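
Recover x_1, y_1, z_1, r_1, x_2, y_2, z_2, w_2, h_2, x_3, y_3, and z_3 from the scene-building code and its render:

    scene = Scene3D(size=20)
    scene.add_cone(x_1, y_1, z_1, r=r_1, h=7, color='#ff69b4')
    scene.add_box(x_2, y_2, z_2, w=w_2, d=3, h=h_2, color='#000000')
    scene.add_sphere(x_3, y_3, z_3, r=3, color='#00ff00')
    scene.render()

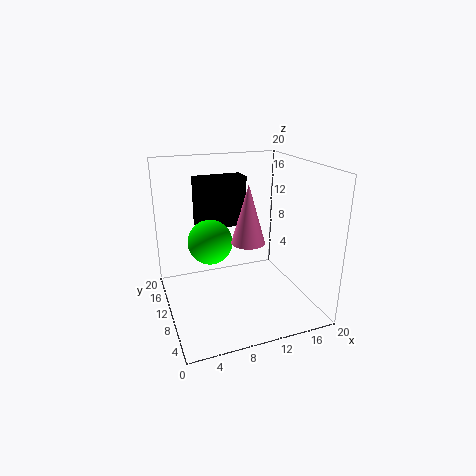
x_1 = 9, y_1 = 4, z_1 = 12, r_1 = 2, x_2 = 5, y_2 = 12, z_2 = 11, w_2 = 7, h_2 = 7, x_3 = 6, y_3 = 10, z_3 = 10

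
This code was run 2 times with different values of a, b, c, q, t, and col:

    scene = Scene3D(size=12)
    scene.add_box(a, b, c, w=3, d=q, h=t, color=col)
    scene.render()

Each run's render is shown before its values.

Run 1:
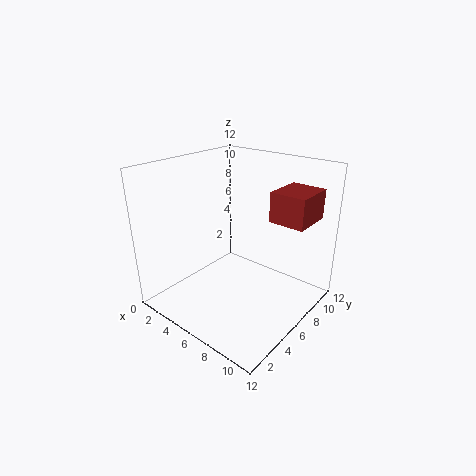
a = 8, b = 7.5, c = 7.5, q = 3.5, t = 2.5, col = 'brown'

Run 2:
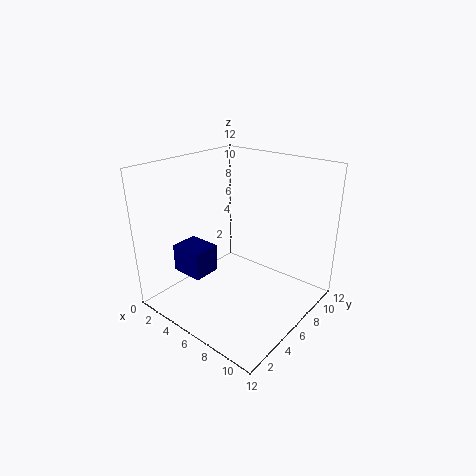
a = 0.5, b = 3.5, c = 2, q = 2.5, t = 2.5, col = 'navy'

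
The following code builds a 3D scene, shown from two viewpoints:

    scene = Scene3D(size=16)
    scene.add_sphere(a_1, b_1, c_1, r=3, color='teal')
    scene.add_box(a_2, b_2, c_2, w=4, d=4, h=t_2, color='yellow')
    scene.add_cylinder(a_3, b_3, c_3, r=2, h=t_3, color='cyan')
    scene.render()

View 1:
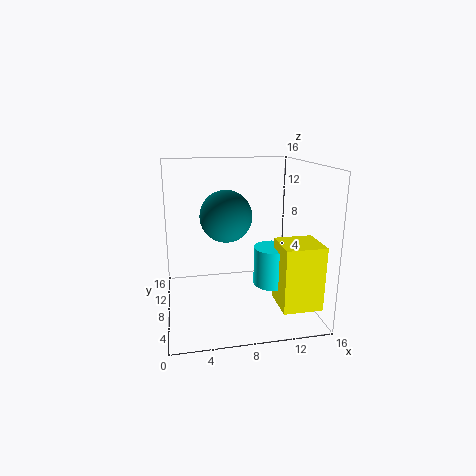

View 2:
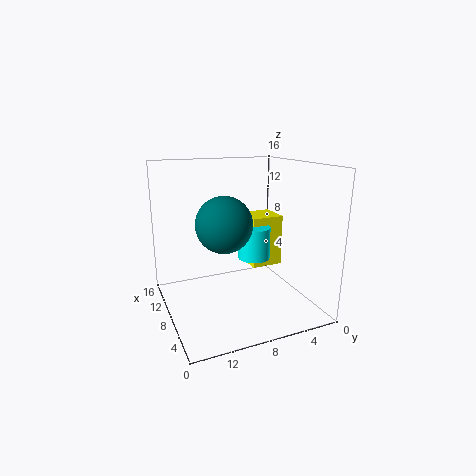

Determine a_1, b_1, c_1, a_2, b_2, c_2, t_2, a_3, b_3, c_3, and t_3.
a_1 = 7
b_1 = 10
c_1 = 10
a_2 = 11
b_2 = 0.5
c_2 = 2.5
t_2 = 6.5
a_3 = 11
b_3 = 4.5
c_3 = 4
t_3 = 4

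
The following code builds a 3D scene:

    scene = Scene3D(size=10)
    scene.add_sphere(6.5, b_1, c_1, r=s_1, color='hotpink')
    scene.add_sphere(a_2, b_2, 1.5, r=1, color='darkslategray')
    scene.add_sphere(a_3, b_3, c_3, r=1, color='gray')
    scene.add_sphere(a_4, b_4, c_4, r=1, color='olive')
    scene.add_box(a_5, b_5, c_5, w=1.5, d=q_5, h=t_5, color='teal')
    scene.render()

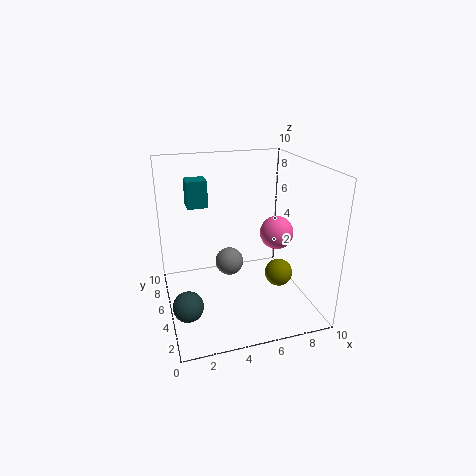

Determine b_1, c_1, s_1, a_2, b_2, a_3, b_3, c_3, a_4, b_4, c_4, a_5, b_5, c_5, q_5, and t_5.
b_1 = 2; c_1 = 6.5; s_1 = 1; a_2 = 1; b_2 = 3; a_3 = 4.5; b_3 = 5.5; c_3 = 3; a_4 = 8; b_4 = 4.5; c_4 = 2; a_5 = 2; b_5 = 7.5; c_5 = 6.5; q_5 = 1.5; t_5 = 2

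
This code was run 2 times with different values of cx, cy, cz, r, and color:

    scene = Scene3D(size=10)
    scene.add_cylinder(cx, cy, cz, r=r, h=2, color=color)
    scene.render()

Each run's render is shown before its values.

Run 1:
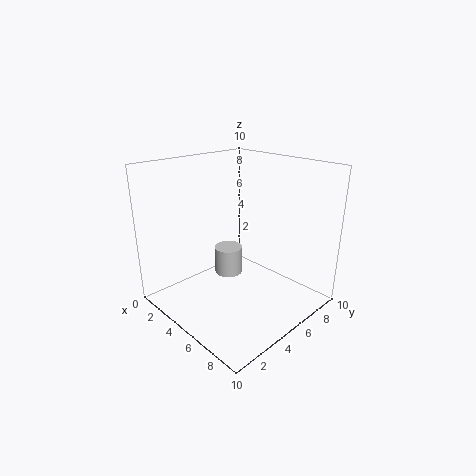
cx = 4, cy = 5, cz = 2, r = 1, color = 'lightgray'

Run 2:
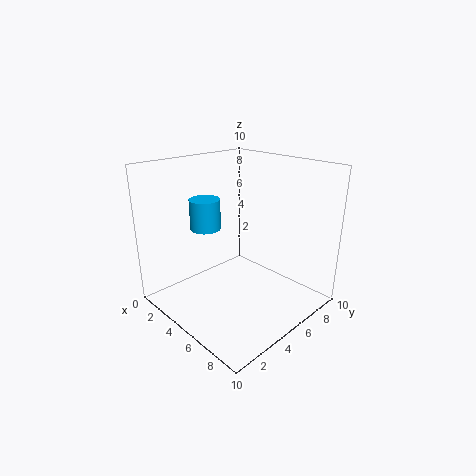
cx = 4, cy = 3, cz = 6, r = 1, color = 'deepskyblue'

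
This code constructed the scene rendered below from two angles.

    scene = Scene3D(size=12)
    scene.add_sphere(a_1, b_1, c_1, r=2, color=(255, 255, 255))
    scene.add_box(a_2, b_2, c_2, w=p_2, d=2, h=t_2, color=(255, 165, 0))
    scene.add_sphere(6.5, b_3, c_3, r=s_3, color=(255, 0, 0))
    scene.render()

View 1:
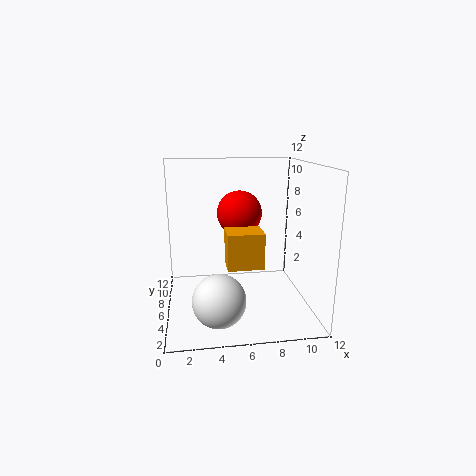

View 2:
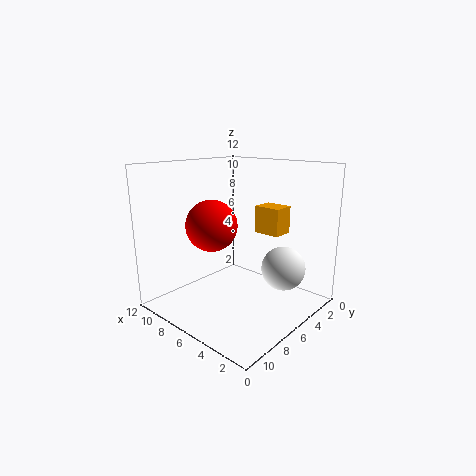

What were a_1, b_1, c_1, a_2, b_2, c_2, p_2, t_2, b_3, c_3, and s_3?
a_1 = 4
b_1 = 2
c_1 = 2.5
a_2 = 4.5
b_2 = 0.5
c_2 = 5.5
p_2 = 2.5
t_2 = 2.5
b_3 = 8.5
c_3 = 7.5
s_3 = 2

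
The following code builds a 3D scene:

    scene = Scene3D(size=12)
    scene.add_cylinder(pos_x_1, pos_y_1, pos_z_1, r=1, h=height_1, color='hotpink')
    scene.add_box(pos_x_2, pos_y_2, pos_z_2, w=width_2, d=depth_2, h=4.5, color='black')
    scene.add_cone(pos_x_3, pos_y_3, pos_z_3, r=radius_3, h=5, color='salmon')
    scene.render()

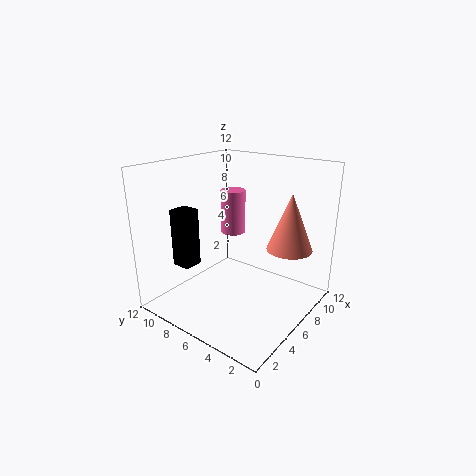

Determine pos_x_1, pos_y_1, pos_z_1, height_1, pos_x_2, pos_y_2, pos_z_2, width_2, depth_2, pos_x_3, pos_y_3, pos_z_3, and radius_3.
pos_x_1 = 6; pos_y_1 = 6.5; pos_z_1 = 6.5; height_1 = 3.5; pos_x_2 = 1.5; pos_y_2 = 7.5; pos_z_2 = 4.5; width_2 = 1.5; depth_2 = 1.5; pos_x_3 = 9.5; pos_y_3 = 3; pos_z_3 = 4.5; radius_3 = 2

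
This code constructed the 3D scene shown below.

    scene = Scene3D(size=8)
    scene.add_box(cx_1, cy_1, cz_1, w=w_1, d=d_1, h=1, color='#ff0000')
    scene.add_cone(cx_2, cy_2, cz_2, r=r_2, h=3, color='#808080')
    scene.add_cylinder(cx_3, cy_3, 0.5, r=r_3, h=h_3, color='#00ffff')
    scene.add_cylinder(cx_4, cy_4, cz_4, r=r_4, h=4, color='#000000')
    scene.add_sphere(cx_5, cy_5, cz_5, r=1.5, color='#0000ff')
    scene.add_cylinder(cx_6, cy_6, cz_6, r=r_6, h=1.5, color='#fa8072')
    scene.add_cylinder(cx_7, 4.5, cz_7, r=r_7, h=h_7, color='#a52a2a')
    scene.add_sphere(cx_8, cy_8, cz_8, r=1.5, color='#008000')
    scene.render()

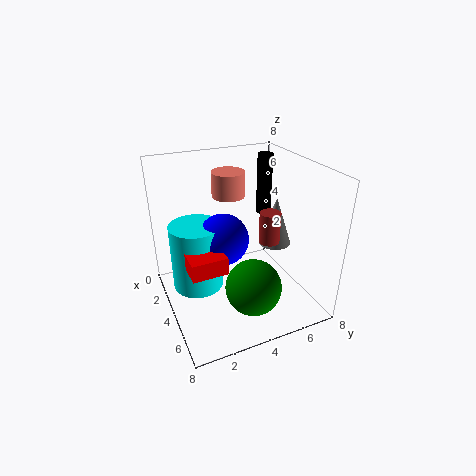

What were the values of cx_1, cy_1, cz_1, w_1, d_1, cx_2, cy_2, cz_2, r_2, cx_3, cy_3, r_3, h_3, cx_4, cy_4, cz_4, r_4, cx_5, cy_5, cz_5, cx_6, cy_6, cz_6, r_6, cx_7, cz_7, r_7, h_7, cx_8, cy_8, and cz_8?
cx_1 = 3; cy_1 = 1; cz_1 = 2.5; w_1 = 2; d_1 = 2; cx_2 = 3; cy_2 = 7; cz_2 = 2.5; r_2 = 1; cx_3 = 2.5; cy_3 = 2; r_3 = 1.5; h_3 = 4; cx_4 = 0.5; cy_4 = 7.5; cz_4 = 3.5; r_4 = 0.5; cx_5 = 3; cy_5 = 3.5; cz_5 = 3.5; cx_6 = 1.5; cy_6 = 4.5; cz_6 = 5.5; r_6 = 1; cx_7 = 6.5; cz_7 = 5; r_7 = 0.5; h_7 = 1.5; cx_8 = 6; cy_8 = 4; cz_8 = 2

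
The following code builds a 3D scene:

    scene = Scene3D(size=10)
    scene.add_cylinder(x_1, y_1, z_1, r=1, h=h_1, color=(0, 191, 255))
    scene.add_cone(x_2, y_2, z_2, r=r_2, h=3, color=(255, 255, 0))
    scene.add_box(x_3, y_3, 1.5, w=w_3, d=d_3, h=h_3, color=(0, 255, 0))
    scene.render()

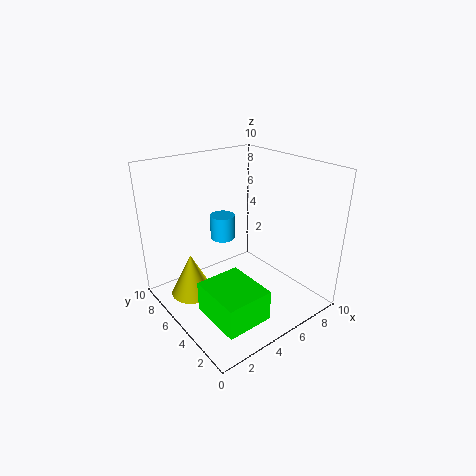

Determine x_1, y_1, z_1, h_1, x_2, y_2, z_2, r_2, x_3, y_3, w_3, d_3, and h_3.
x_1 = 6.5
y_1 = 9
z_1 = 3
h_1 = 2
x_2 = 2
y_2 = 6.5
z_2 = 1
r_2 = 1.5
x_3 = 1
y_3 = 0.5
w_3 = 3
d_3 = 3.5
h_3 = 2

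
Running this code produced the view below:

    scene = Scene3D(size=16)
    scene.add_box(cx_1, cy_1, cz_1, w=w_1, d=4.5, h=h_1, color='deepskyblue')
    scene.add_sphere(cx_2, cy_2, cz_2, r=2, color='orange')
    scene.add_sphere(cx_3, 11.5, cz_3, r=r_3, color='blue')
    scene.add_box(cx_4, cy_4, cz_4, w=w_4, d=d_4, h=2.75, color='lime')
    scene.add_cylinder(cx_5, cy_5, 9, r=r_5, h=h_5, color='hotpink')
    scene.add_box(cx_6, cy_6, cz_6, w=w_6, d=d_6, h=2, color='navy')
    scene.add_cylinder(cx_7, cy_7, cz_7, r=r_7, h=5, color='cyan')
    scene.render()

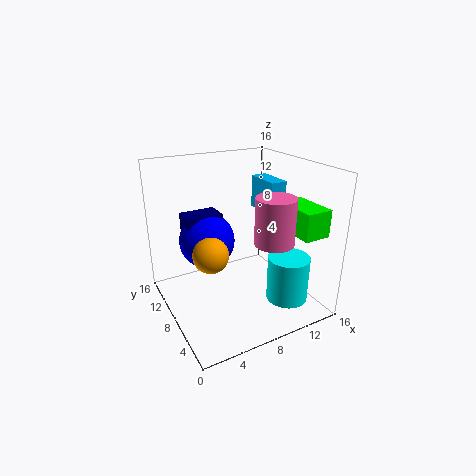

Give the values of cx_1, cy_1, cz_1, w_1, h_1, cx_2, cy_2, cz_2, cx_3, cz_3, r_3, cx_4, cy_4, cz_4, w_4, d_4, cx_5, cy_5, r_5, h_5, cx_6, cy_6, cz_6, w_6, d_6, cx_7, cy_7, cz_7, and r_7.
cx_1 = 13, cy_1 = 9, cz_1 = 9.25, w_1 = 2, h_1 = 4, cx_2 = 4.75, cy_2 = 8.25, cz_2 = 6.5, cx_3 = 5.75, cz_3 = 6.75, r_3 = 3.25, cx_4 = 11, cy_4 = 0.25, cz_4 = 10, w_4 = 2.75, d_4 = 4.75, cx_5 = 9.5, cy_5 = 3.25, r_5 = 2, h_5 = 4.75, cx_6 = 3.25, cy_6 = 10.75, cz_6 = 8, w_6 = 4.25, d_6 = 2.75, cx_7 = 11.75, cy_7 = 3.5, cz_7 = 1.75, r_7 = 2.25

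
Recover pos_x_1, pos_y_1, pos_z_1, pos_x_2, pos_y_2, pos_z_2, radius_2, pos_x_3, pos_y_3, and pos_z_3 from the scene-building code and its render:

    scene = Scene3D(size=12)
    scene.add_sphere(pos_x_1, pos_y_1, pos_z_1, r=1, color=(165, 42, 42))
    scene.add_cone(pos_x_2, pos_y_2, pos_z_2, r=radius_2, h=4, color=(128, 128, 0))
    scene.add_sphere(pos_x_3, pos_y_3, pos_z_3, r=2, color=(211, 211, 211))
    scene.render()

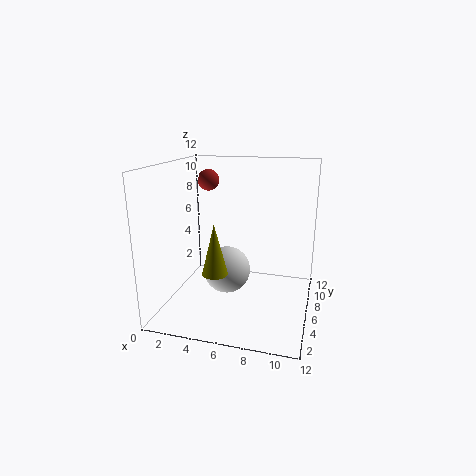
pos_x_1 = 2
pos_y_1 = 10
pos_z_1 = 10
pos_x_2 = 5
pos_y_2 = 3
pos_z_2 = 4
radius_2 = 1
pos_x_3 = 5
pos_y_3 = 6
pos_z_3 = 3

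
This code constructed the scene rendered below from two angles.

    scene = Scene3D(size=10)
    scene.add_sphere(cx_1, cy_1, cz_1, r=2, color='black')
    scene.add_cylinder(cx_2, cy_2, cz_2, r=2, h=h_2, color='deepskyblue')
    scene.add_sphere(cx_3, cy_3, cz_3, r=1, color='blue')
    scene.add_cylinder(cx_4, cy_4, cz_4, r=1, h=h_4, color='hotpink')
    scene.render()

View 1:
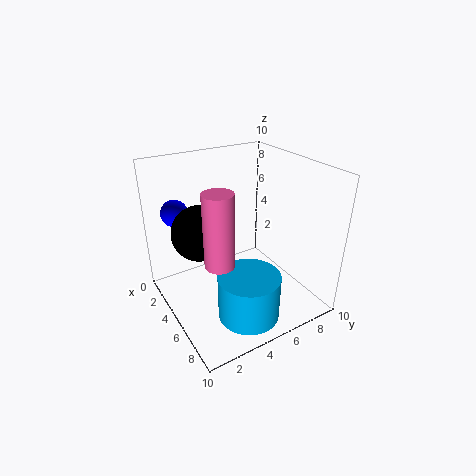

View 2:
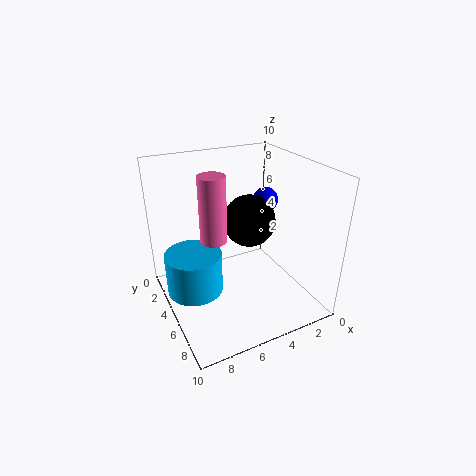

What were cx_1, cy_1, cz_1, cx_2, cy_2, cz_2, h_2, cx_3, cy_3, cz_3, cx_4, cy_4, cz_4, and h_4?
cx_1 = 3; cy_1 = 3; cz_1 = 5; cx_2 = 8; cy_2 = 4; cz_2 = 1; h_2 = 3; cx_3 = 1; cy_3 = 2; cz_3 = 6; cx_4 = 6; cy_4 = 3; cz_4 = 4; h_4 = 5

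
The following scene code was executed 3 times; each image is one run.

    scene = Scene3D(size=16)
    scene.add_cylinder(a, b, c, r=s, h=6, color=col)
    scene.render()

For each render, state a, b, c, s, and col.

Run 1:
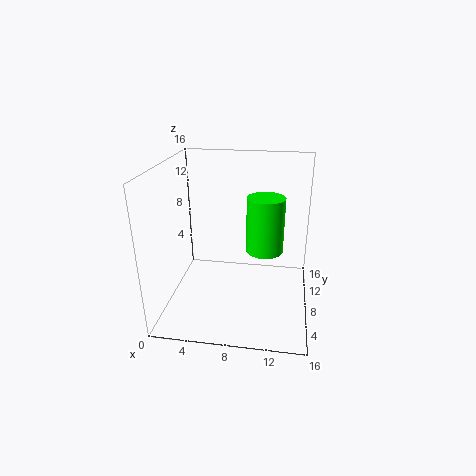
a = 11; b = 7.5; c = 7; s = 2; col = 'lime'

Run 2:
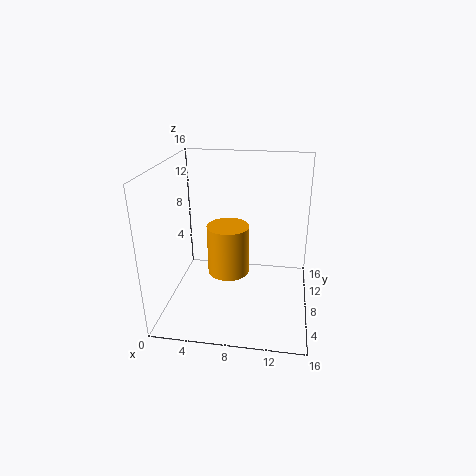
a = 6.5; b = 10; c = 2.5; s = 2.5; col = 'orange'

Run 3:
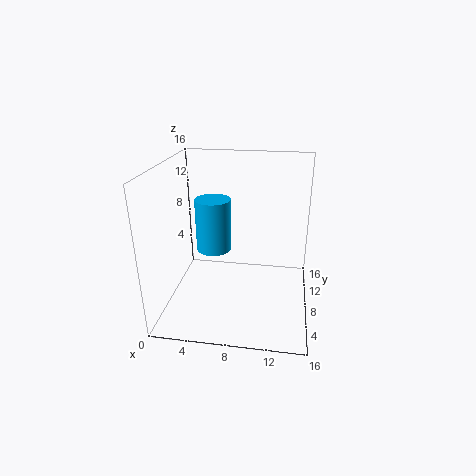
a = 5; b = 9; c = 6; s = 2; col = 'deepskyblue'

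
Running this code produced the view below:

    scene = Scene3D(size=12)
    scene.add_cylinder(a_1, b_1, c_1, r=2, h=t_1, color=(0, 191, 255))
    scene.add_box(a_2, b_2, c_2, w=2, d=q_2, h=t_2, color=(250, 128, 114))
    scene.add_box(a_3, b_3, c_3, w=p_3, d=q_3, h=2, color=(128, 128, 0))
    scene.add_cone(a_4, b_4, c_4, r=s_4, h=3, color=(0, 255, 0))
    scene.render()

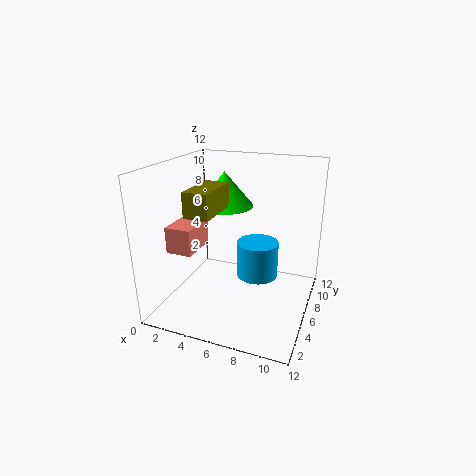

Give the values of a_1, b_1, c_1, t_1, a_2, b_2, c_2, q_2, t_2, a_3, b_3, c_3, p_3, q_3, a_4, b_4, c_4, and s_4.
a_1 = 6.5
b_1 = 10
c_1 = 0.5
t_1 = 3.5
a_2 = 2
b_2 = 1.5
c_2 = 6
q_2 = 3
t_2 = 2
a_3 = 3
b_3 = 2.5
c_3 = 8.5
p_3 = 2
q_3 = 4
a_4 = 4
b_4 = 8
c_4 = 8
s_4 = 2.5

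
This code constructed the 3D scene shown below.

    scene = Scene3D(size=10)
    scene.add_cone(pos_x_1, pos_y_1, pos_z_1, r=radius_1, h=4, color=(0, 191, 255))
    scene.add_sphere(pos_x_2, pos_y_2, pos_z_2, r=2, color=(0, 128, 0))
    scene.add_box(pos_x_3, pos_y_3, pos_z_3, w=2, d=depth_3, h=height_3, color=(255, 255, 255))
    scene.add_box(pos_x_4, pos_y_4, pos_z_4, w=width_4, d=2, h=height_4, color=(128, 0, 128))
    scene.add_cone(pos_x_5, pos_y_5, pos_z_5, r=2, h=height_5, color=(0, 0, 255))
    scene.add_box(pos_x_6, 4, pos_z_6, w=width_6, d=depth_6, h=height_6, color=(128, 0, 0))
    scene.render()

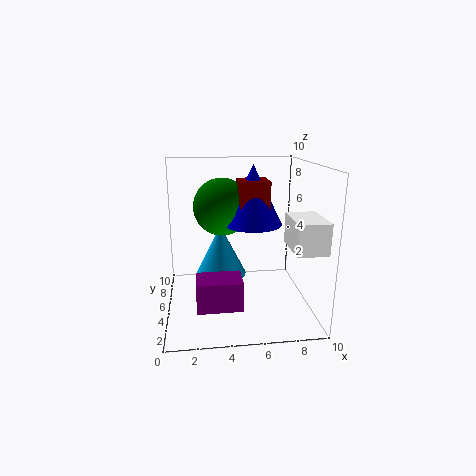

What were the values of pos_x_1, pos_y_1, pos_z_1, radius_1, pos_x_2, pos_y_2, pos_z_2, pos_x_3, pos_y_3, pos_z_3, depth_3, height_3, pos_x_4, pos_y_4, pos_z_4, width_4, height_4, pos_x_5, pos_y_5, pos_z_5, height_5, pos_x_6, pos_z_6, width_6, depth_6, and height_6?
pos_x_1 = 4, pos_y_1 = 8, pos_z_1 = 1, radius_1 = 2, pos_x_2 = 4, pos_y_2 = 6, pos_z_2 = 7, pos_x_3 = 8, pos_y_3 = 1, pos_z_3 = 5, depth_3 = 3, height_3 = 2, pos_x_4 = 2, pos_y_4 = 2, pos_z_4 = 1, width_4 = 3, height_4 = 2, pos_x_5 = 6, pos_y_5 = 5, pos_z_5 = 6, height_5 = 4, pos_x_6 = 5, pos_z_6 = 6, width_6 = 2, depth_6 = 2, height_6 = 3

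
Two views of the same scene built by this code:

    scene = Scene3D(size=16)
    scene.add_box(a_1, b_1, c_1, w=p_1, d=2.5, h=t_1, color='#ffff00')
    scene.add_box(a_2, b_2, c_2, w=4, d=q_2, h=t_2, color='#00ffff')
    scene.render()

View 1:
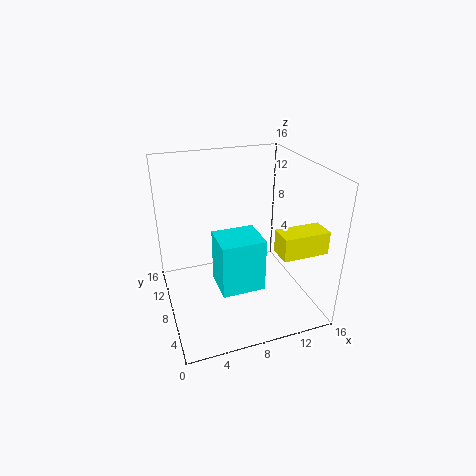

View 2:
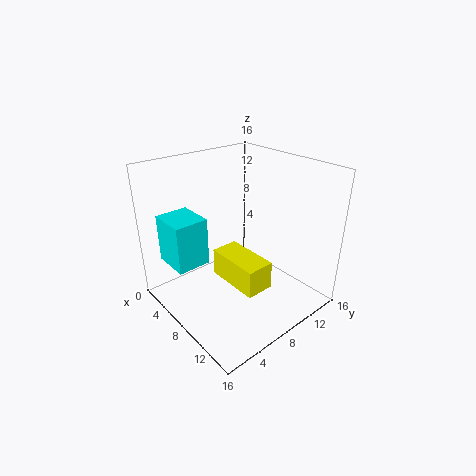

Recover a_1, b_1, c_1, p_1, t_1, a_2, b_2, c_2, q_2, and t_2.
a_1 = 11; b_1 = 2.5; c_1 = 7.5; p_1 = 5; t_1 = 2.5; a_2 = 4; b_2 = 0.5; c_2 = 6.5; q_2 = 3.5; t_2 = 5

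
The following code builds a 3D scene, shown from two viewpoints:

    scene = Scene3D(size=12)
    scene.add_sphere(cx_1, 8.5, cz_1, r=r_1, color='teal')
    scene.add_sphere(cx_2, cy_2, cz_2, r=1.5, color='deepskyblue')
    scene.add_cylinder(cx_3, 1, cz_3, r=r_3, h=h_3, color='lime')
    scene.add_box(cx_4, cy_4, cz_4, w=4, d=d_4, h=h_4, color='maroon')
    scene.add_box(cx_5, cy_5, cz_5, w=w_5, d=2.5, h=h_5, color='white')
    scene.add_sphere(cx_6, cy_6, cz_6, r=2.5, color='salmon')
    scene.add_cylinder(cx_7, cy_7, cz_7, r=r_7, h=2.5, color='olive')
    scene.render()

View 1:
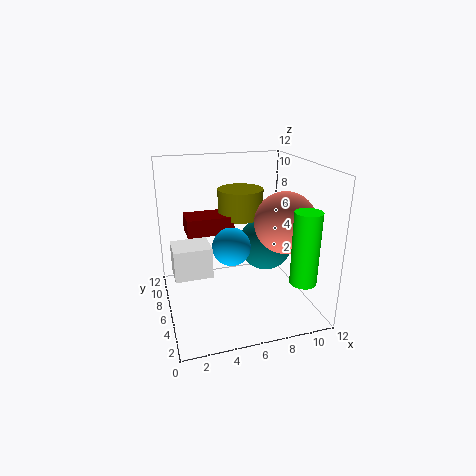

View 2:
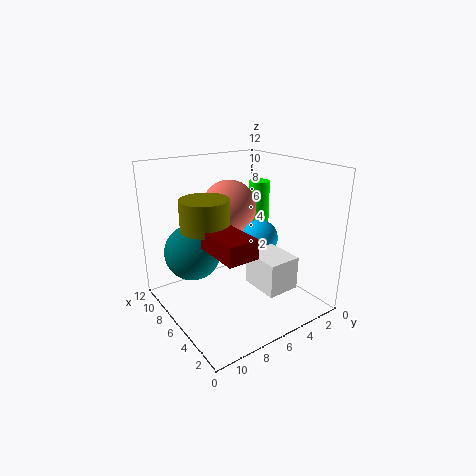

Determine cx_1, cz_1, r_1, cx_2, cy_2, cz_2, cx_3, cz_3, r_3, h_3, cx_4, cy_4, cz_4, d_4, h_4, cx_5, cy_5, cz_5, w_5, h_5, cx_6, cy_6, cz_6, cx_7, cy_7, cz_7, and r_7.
cx_1 = 9.5
cz_1 = 4
r_1 = 2.5
cx_2 = 5
cy_2 = 4.5
cz_2 = 6
cx_3 = 9.5
cz_3 = 4
r_3 = 1
h_3 = 5.5
cx_4 = 2
cy_4 = 7
cz_4 = 6
d_4 = 2.5
h_4 = 1.5
cx_5 = 0.5
cy_5 = 4.5
cz_5 = 3.5
w_5 = 3
h_5 = 2.5
cx_6 = 9.5
cy_6 = 4.5
cz_6 = 7.5
cx_7 = 7
cy_7 = 8.5
cz_7 = 7
r_7 = 2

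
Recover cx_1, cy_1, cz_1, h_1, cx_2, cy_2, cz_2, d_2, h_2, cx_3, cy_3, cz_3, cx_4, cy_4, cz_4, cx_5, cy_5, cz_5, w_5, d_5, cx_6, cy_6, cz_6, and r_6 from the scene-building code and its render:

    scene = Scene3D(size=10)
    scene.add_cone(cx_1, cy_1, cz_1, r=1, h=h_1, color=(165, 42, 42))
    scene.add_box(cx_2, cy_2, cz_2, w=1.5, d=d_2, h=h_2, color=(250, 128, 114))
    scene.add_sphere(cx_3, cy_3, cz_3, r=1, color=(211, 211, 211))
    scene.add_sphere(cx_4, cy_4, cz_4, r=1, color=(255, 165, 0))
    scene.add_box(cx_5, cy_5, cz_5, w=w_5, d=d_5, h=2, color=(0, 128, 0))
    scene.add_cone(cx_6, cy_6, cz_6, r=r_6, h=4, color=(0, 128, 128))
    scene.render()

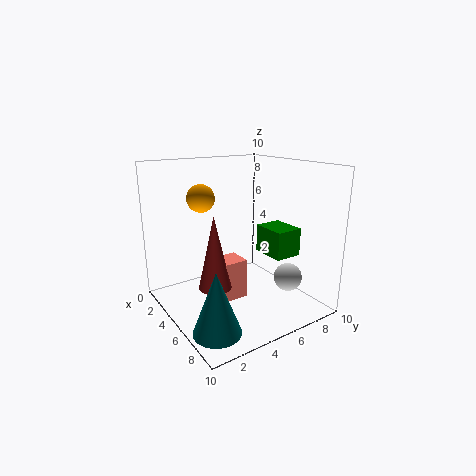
cx_1 = 7
cy_1 = 2
cz_1 = 3
h_1 = 4.5
cx_2 = 6
cy_2 = 2
cz_2 = 2
d_2 = 2
h_2 = 2.5
cx_3 = 7
cy_3 = 8
cz_3 = 2
cx_4 = 2.5
cy_4 = 3.5
cz_4 = 7.5
cx_5 = 4.5
cy_5 = 7
cz_5 = 3.5
w_5 = 2.5
d_5 = 2
cx_6 = 8
cy_6 = 1.5
cz_6 = 0.5
r_6 = 1.5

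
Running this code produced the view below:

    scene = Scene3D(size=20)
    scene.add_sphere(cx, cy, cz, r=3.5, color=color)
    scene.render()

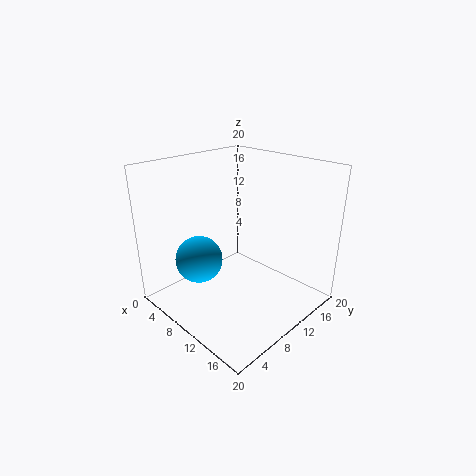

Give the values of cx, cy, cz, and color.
cx = 4.5; cy = 7.25; cz = 5.5; color = 'deepskyblue'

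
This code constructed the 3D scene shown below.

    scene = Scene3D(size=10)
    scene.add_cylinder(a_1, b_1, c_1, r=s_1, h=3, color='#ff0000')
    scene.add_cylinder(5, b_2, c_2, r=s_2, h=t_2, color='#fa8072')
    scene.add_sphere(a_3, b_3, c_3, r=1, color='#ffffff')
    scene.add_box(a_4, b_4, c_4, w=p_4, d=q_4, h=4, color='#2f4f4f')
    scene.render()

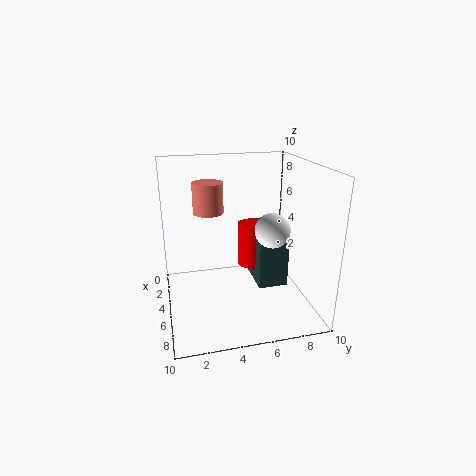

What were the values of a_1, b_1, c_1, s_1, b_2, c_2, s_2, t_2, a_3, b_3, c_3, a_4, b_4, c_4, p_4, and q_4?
a_1 = 5, b_1 = 6, c_1 = 3, s_1 = 1, b_2 = 3, c_2 = 7, s_2 = 1, t_2 = 2, a_3 = 9, b_3 = 6, c_3 = 7, a_4 = 4, b_4 = 6, c_4 = 2, p_4 = 3, q_4 = 2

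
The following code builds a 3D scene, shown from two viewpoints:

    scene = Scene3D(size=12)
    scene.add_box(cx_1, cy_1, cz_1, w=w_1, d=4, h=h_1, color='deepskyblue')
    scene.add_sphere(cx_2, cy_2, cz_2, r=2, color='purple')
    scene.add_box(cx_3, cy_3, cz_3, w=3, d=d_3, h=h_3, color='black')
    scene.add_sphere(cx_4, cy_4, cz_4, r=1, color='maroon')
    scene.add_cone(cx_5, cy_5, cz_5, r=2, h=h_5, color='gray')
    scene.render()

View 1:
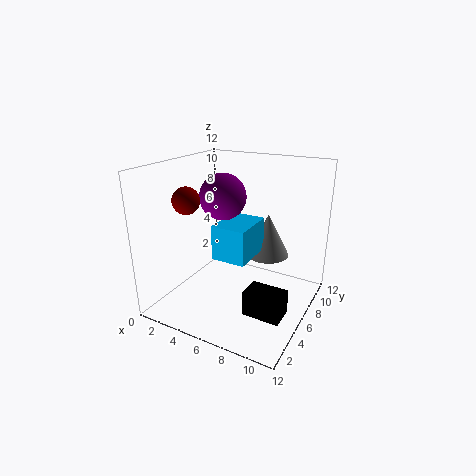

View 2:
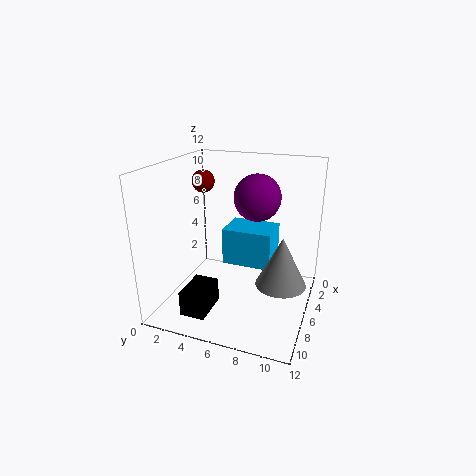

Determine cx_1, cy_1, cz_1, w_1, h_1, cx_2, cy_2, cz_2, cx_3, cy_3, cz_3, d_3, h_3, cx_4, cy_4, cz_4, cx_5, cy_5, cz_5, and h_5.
cx_1 = 4, cy_1 = 5, cz_1 = 4, w_1 = 3, h_1 = 3, cx_2 = 4, cy_2 = 7, cz_2 = 9, cx_3 = 8, cy_3 = 3, cz_3 = 1, d_3 = 2, h_3 = 2, cx_4 = 4, cy_4 = 2, cz_4 = 10, cx_5 = 7, cy_5 = 10, cz_5 = 3, h_5 = 4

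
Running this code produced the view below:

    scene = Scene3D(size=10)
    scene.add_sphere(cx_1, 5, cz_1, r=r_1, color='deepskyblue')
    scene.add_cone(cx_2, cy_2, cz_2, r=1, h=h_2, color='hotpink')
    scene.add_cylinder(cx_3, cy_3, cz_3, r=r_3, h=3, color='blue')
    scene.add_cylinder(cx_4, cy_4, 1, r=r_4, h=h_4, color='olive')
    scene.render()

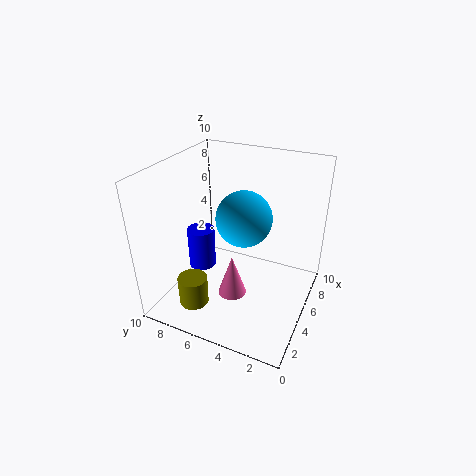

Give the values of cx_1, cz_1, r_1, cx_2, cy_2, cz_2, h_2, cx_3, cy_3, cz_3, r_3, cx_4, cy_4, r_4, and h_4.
cx_1 = 6; cz_1 = 6; r_1 = 2; cx_2 = 4; cy_2 = 5; cz_2 = 1; h_2 = 3; cx_3 = 5; cy_3 = 8; cz_3 = 2; r_3 = 1; cx_4 = 2; cy_4 = 7; r_4 = 1; h_4 = 2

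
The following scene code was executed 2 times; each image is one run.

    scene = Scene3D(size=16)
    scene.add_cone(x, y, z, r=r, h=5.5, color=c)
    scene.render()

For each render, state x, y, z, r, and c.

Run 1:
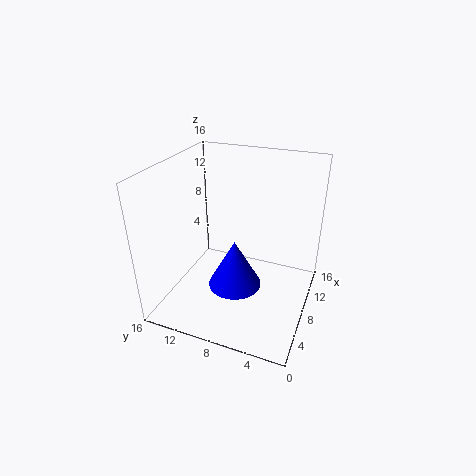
x = 7, y = 8, z = 2.5, r = 3, c = 'blue'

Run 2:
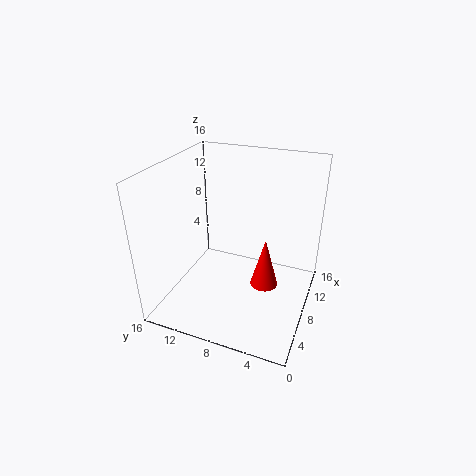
x = 7, y = 4.5, z = 3.5, r = 1.5, c = 'red'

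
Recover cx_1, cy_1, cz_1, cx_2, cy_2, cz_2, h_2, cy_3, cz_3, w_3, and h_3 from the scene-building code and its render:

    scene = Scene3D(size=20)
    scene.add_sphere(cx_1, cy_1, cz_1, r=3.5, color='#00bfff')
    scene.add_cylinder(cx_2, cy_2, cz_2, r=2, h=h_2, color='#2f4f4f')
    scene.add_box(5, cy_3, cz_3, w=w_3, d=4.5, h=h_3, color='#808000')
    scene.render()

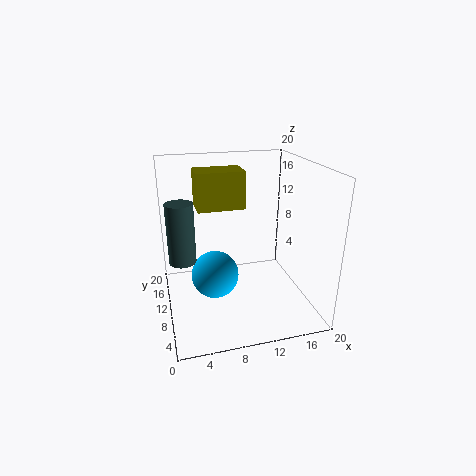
cx_1 = 7, cy_1 = 12, cz_1 = 3.5, cx_2 = 2.5, cy_2 = 13.5, cz_2 = 5.5, h_2 = 9, cy_3 = 13, cz_3 = 13, w_3 = 7, h_3 = 5.5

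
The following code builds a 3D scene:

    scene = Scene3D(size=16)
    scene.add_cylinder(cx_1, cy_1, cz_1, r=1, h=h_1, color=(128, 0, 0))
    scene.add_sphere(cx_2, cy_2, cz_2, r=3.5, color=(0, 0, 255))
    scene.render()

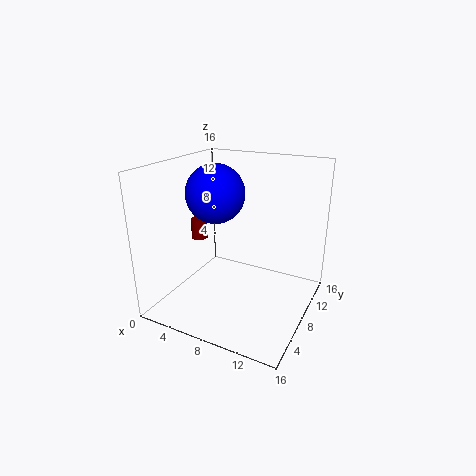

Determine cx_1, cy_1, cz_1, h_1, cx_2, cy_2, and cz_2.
cx_1 = 1.5, cy_1 = 10, cz_1 = 6, h_1 = 2.5, cx_2 = 4, cy_2 = 10, cz_2 = 12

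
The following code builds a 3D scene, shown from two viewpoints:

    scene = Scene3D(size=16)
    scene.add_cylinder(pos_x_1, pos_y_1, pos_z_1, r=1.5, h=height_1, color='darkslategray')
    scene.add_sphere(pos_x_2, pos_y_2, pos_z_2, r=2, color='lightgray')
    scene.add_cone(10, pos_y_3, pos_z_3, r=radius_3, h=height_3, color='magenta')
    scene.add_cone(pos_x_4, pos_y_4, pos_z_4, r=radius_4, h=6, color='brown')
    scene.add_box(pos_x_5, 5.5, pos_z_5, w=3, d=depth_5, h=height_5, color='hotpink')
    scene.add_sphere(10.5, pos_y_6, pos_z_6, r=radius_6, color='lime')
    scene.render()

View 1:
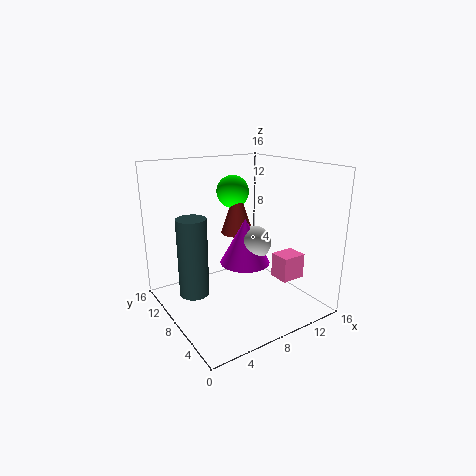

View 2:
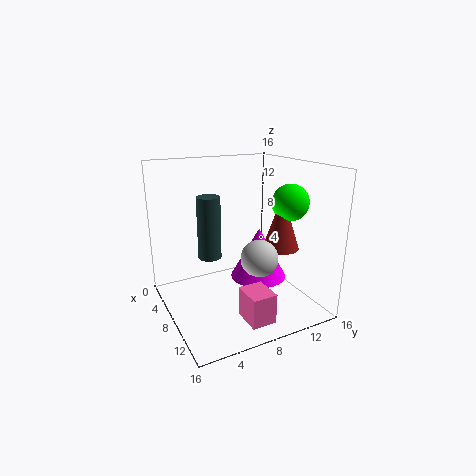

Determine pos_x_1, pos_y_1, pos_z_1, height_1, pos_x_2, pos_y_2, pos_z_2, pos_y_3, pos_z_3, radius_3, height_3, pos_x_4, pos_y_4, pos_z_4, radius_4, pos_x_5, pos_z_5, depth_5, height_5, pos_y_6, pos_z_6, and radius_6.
pos_x_1 = 2; pos_y_1 = 7; pos_z_1 = 3.5; height_1 = 8; pos_x_2 = 11; pos_y_2 = 9; pos_z_2 = 6.5; pos_y_3 = 9.5; pos_z_3 = 4; radius_3 = 3; height_3 = 5.5; pos_x_4 = 10.5; pos_y_4 = 12; pos_z_4 = 7; radius_4 = 2; pos_x_5 = 13; pos_z_5 = 2; depth_5 = 2.5; height_5 = 3; pos_y_6 = 13; pos_z_6 = 12; radius_6 = 2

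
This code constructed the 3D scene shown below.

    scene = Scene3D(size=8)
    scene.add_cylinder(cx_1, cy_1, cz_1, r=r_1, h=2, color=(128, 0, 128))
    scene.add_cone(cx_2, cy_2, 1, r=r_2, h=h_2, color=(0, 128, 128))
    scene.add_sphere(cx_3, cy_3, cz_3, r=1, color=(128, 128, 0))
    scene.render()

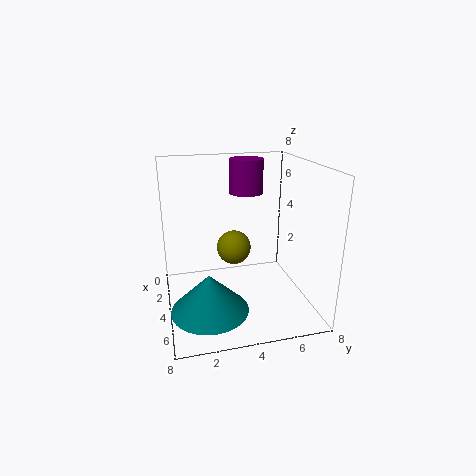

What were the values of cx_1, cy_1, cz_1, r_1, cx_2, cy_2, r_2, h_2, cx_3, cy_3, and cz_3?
cx_1 = 2, cy_1 = 5, cz_1 = 6, r_1 = 1, cx_2 = 6, cy_2 = 2, r_2 = 2, h_2 = 2, cx_3 = 3, cy_3 = 4, cz_3 = 3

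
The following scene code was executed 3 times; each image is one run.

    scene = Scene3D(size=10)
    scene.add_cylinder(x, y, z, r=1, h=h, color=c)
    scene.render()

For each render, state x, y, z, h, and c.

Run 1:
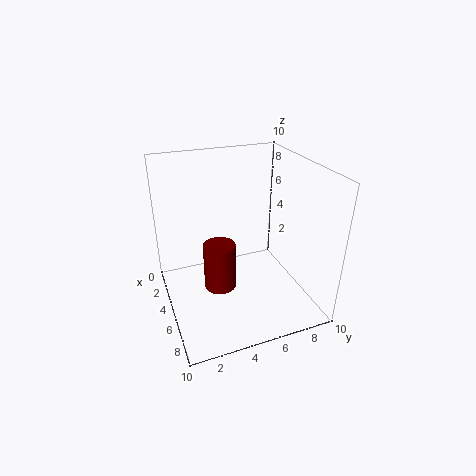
x = 7
y = 3
z = 3
h = 3
c = 'maroon'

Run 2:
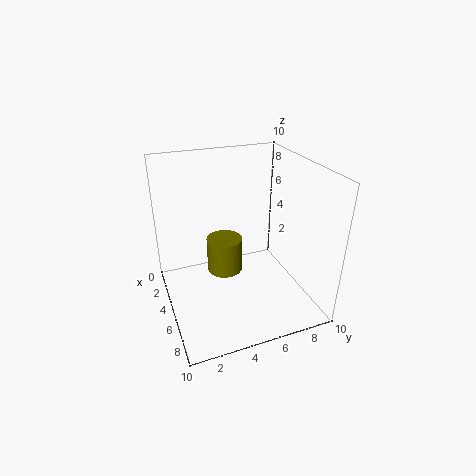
x = 8
y = 3
z = 5
h = 2
c = 'olive'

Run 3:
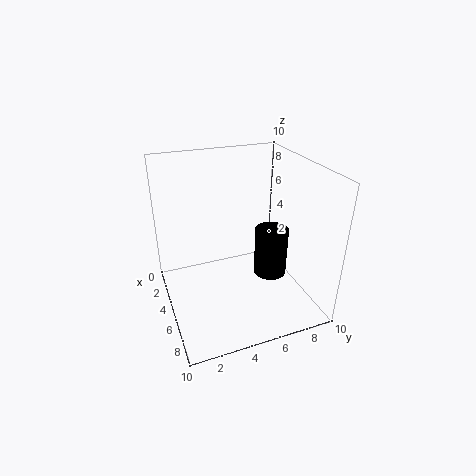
x = 8
y = 6
z = 4
h = 3
c = 'black'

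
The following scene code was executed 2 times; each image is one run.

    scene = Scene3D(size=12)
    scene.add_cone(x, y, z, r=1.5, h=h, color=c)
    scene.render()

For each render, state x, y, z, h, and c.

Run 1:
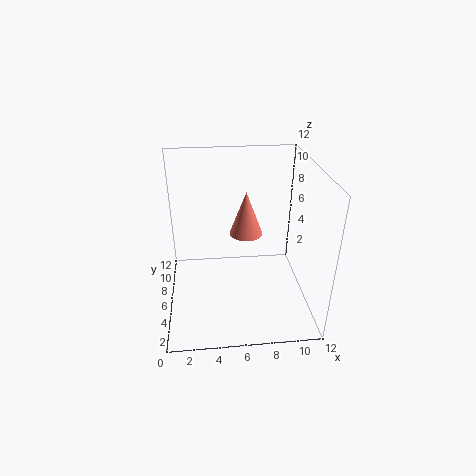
x = 7, y = 8.5, z = 5, h = 4, c = 'salmon'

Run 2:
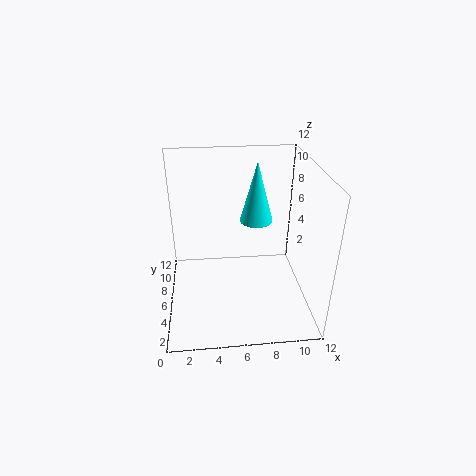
x = 8, y = 9, z = 6, h = 5.5, c = 'cyan'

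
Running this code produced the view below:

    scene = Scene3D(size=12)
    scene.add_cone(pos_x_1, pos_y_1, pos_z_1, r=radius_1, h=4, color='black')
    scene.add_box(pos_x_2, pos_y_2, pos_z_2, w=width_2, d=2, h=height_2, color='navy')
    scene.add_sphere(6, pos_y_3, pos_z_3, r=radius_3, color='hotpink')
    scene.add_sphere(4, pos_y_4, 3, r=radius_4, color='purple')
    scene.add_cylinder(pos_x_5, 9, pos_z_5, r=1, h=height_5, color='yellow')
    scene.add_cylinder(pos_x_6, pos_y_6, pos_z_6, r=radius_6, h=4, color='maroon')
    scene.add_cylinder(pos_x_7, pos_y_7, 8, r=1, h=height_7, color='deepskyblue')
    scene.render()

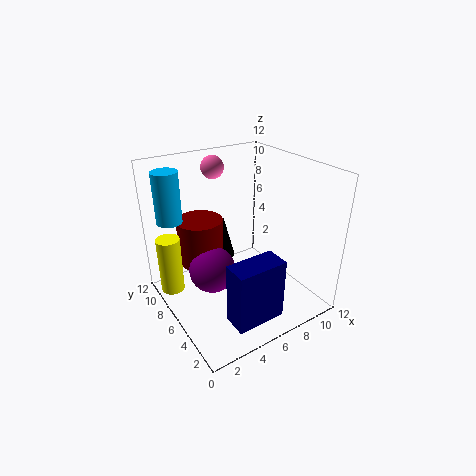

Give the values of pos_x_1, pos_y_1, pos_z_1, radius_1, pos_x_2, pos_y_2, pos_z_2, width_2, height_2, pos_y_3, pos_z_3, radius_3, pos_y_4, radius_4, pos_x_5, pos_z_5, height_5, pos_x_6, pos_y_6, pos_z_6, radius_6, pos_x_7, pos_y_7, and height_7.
pos_x_1 = 7; pos_y_1 = 10; pos_z_1 = 2; radius_1 = 1; pos_x_2 = 3; pos_y_2 = 1; pos_z_2 = 1; width_2 = 4; height_2 = 5; pos_y_3 = 10; pos_z_3 = 11; radius_3 = 1; pos_y_4 = 7; radius_4 = 2; pos_x_5 = 1; pos_z_5 = 1; height_5 = 5; pos_x_6 = 4; pos_y_6 = 9; pos_z_6 = 3; radius_6 = 2; pos_x_7 = 1; pos_y_7 = 8; height_7 = 4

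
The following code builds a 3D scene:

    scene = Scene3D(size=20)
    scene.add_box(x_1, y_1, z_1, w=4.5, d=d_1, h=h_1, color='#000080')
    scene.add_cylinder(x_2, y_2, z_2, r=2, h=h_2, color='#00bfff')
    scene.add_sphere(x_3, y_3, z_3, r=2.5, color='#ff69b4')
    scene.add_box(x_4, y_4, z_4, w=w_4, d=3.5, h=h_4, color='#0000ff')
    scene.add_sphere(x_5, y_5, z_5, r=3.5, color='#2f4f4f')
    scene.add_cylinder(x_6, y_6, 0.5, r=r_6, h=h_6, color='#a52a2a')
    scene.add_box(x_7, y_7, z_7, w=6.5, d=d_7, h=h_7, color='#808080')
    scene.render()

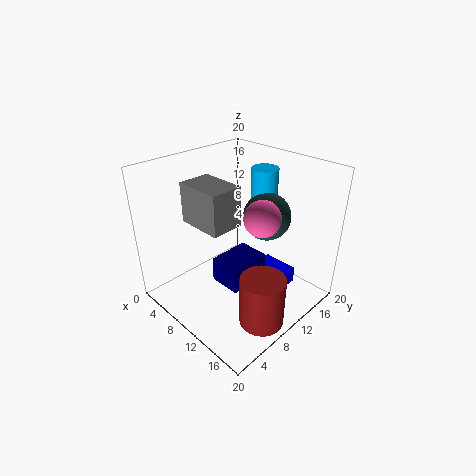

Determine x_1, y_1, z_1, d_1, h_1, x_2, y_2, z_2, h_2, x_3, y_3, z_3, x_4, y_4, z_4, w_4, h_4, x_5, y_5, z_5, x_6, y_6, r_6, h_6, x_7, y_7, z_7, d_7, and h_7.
x_1 = 8.5; y_1 = 6.5; z_1 = 4; d_1 = 6; h_1 = 3.5; x_2 = 8.5; y_2 = 17; z_2 = 10; h_2 = 8; x_3 = 13; y_3 = 11.5; z_3 = 13.5; x_4 = 9; y_4 = 14.5; z_4 = 0.5; w_4 = 5.5; h_4 = 2.5; x_5 = 10.5; y_5 = 15.5; z_5 = 11.5; x_6 = 16.5; y_6 = 8; r_6 = 3; h_6 = 7; x_7 = 4.5; y_7 = 5; z_7 = 12.5; d_7 = 4.5; h_7 = 5.5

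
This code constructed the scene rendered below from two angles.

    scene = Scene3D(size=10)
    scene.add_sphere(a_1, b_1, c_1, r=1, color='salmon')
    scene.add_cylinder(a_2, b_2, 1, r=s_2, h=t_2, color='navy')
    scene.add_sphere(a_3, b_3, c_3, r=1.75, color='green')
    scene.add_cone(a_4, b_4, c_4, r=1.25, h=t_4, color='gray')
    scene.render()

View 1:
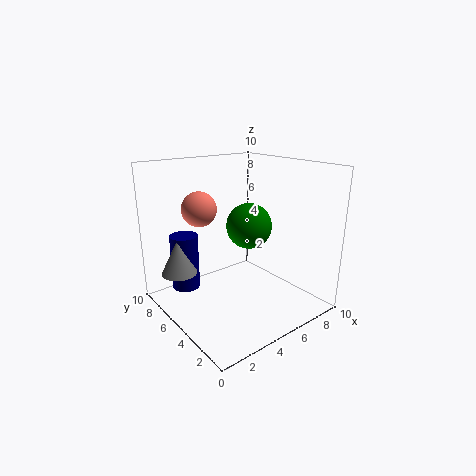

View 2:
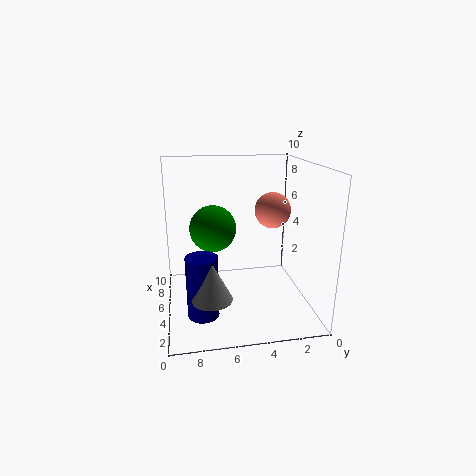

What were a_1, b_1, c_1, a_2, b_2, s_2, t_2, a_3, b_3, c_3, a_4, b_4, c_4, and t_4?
a_1 = 1.25
b_1 = 3.75
c_1 = 8
a_2 = 2.25
b_2 = 7.75
s_2 = 1
t_2 = 4
a_3 = 7.25
b_3 = 6.5
c_3 = 5
a_4 = 1.5
b_4 = 7.25
c_4 = 2.5
t_4 = 2.5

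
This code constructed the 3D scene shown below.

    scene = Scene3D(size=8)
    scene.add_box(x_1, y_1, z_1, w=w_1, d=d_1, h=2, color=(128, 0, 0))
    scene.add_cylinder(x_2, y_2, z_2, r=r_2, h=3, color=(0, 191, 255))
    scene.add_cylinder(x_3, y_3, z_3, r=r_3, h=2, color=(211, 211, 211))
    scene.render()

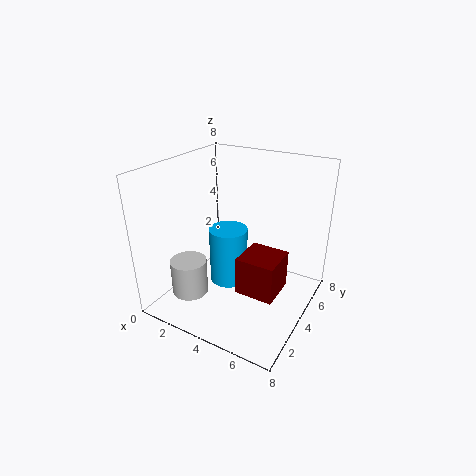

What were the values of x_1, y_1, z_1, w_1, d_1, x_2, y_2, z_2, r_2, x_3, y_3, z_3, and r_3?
x_1 = 5
y_1 = 2
z_1 = 2
w_1 = 2
d_1 = 2
x_2 = 4
y_2 = 3
z_2 = 2
r_2 = 1
x_3 = 2
y_3 = 2
z_3 = 1
r_3 = 1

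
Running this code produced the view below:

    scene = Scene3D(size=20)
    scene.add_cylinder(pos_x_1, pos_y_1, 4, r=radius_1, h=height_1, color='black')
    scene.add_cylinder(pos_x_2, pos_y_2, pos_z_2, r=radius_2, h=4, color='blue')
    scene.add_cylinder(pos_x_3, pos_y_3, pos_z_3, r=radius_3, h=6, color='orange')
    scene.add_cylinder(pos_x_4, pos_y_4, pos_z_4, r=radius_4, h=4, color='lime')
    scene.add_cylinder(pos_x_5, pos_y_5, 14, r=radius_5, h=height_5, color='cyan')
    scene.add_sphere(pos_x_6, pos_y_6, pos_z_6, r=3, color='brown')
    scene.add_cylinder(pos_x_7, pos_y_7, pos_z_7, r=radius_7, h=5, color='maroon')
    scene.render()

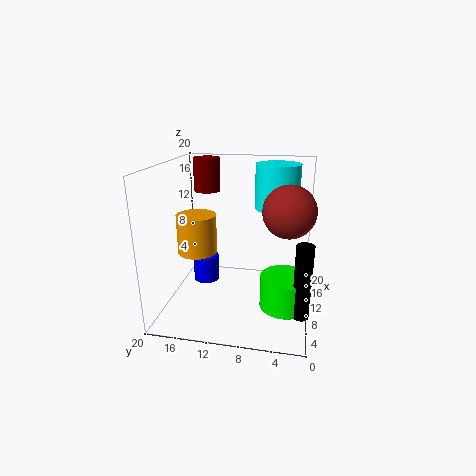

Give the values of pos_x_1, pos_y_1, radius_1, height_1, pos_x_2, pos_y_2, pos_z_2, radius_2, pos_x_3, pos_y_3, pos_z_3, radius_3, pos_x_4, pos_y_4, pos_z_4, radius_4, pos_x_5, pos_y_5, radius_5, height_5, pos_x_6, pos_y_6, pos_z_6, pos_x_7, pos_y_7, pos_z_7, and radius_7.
pos_x_1 = 2
pos_y_1 = 1
radius_1 = 1
height_1 = 9
pos_x_2 = 14
pos_y_2 = 16
pos_z_2 = 1
radius_2 = 2
pos_x_3 = 13
pos_y_3 = 17
pos_z_3 = 6
radius_3 = 3
pos_x_4 = 4
pos_y_4 = 3
pos_z_4 = 4
radius_4 = 3
pos_x_5 = 12
pos_y_5 = 5
radius_5 = 3
height_5 = 6
pos_x_6 = 4
pos_y_6 = 3
pos_z_6 = 16
pos_x_7 = 16
pos_y_7 = 16
pos_z_7 = 15
radius_7 = 2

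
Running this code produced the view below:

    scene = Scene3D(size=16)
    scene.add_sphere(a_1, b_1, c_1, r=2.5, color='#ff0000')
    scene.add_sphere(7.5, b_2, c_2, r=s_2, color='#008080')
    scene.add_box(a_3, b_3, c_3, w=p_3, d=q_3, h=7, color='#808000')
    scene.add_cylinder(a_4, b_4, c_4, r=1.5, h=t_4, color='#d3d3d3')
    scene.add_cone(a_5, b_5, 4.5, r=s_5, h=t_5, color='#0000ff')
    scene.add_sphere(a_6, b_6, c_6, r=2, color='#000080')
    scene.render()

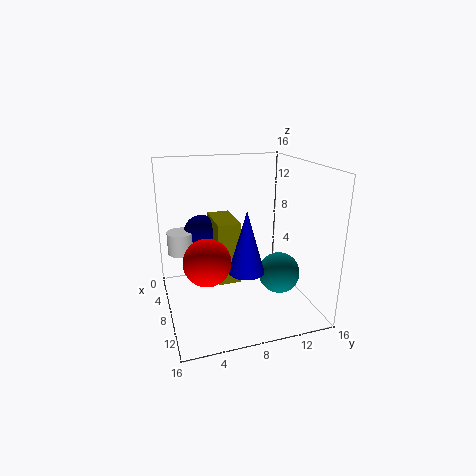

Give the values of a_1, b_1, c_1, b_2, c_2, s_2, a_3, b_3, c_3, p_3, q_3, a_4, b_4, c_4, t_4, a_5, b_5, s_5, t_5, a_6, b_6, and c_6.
a_1 = 10; b_1 = 4; c_1 = 6.5; b_2 = 13.5; c_2 = 2.5; s_2 = 2.5; a_3 = 4; b_3 = 5.5; c_3 = 3; p_3 = 5; q_3 = 2.5; a_4 = 5.5; b_4 = 2; c_4 = 6; t_4 = 2.5; a_5 = 9.5; b_5 = 8.5; s_5 = 2; t_5 = 7; a_6 = 5; b_6 = 4.5; c_6 = 8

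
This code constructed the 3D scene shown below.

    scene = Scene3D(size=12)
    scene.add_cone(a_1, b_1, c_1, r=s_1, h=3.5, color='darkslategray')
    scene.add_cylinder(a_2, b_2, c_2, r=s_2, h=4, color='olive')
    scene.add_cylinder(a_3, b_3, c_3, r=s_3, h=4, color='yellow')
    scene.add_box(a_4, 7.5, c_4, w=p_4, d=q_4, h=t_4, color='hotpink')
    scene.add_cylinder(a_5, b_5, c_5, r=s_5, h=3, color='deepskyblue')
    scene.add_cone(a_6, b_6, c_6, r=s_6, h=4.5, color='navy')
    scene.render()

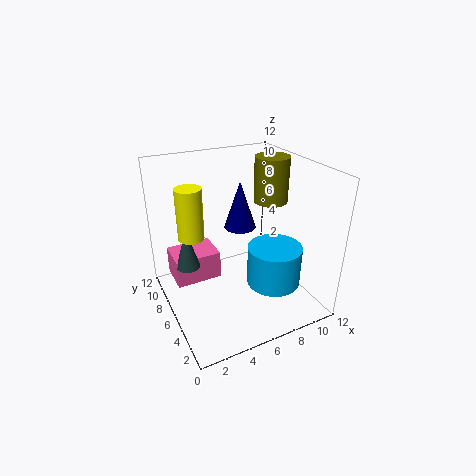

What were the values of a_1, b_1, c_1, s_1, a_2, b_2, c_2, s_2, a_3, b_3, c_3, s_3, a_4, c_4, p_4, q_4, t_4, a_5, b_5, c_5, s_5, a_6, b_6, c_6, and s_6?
a_1 = 2, b_1 = 7.5, c_1 = 3.5, s_1 = 1, a_2 = 10, b_2 = 7.5, c_2 = 8, s_2 = 1.5, a_3 = 2, b_3 = 6, c_3 = 7, s_3 = 1, a_4 = 1, c_4 = 1.5, p_4 = 4, q_4 = 3, t_4 = 2.5, a_5 = 7, b_5 = 2, c_5 = 4, s_5 = 2, a_6 = 8, b_6 = 9.5, c_6 = 5, s_6 = 1.5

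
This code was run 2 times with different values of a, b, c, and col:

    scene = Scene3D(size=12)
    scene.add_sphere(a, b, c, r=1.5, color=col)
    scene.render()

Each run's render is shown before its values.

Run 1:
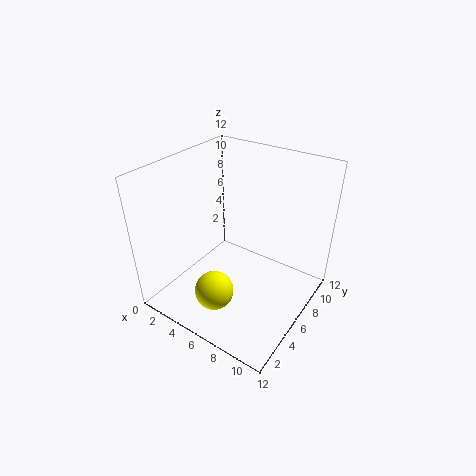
a = 6.5
b = 2
c = 3.5
col = 'yellow'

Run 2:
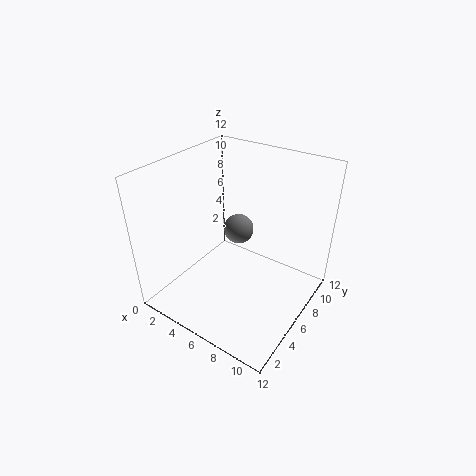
a = 3
b = 10.5
c = 3.5
col = 'gray'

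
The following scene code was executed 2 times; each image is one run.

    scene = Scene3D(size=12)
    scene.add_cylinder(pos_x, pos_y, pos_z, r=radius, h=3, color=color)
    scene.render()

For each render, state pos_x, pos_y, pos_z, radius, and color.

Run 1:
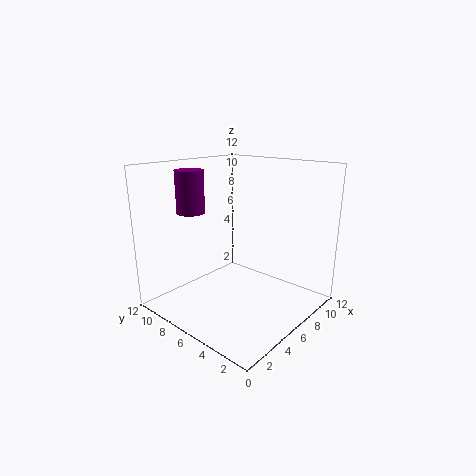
pos_x = 1.5; pos_y = 6.5; pos_z = 9; radius = 1; color = 'purple'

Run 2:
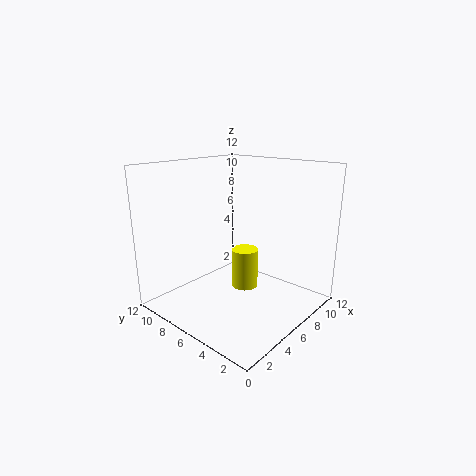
pos_x = 4.5; pos_y = 4; pos_z = 3; radius = 1; color = 'yellow'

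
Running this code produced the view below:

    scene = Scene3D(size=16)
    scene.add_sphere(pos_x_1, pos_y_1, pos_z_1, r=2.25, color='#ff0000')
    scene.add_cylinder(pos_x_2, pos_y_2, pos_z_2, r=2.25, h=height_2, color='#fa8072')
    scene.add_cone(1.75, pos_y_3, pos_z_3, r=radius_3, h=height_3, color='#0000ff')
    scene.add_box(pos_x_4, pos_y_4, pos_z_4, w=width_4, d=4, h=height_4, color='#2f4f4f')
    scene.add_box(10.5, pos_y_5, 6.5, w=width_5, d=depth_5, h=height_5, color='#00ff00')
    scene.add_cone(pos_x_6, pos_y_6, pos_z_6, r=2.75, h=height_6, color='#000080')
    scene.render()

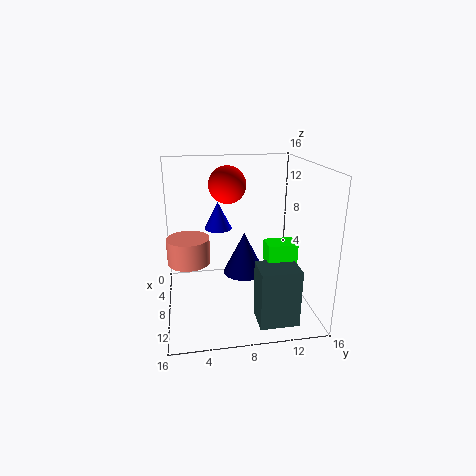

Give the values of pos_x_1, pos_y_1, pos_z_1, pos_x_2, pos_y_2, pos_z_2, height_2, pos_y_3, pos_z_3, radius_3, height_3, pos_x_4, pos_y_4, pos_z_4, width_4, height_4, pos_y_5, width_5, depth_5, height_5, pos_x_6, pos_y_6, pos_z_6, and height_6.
pos_x_1 = 3.5, pos_y_1 = 7.5, pos_z_1 = 13, pos_x_2 = 9, pos_y_2 = 2.5, pos_z_2 = 6, height_2 = 2.75, pos_y_3 = 6.5, pos_z_3 = 7, radius_3 = 1.75, height_3 = 3.5, pos_x_4 = 12, pos_y_4 = 9, pos_z_4 = 1, width_4 = 3.25, height_4 = 6, pos_y_5 = 10.25, width_5 = 2.25, depth_5 = 3, height_5 = 2.25, pos_x_6 = 2.75, pos_y_6 = 9.75, pos_z_6 = 1, height_6 = 5.5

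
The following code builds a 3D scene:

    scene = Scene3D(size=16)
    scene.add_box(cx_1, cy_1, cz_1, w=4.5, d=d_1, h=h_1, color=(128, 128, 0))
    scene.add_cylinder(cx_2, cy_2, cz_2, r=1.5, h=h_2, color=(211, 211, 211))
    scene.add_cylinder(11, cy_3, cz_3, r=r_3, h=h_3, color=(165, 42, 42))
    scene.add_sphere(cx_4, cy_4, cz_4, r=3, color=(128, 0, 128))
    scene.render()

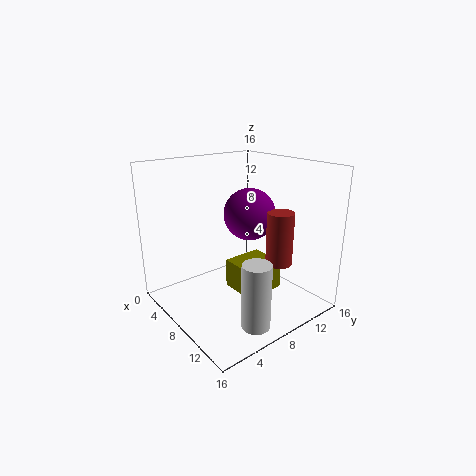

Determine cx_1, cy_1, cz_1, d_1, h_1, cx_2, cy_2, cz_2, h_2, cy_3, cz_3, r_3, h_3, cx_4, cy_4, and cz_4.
cx_1 = 5, cy_1 = 8.5, cz_1 = 0.5, d_1 = 5, h_1 = 3.5, cx_2 = 13.5, cy_2 = 6, cz_2 = 0.5, h_2 = 7, cy_3 = 11.5, cz_3 = 5, r_3 = 1.5, h_3 = 6, cx_4 = 7, cy_4 = 10.5, cz_4 = 10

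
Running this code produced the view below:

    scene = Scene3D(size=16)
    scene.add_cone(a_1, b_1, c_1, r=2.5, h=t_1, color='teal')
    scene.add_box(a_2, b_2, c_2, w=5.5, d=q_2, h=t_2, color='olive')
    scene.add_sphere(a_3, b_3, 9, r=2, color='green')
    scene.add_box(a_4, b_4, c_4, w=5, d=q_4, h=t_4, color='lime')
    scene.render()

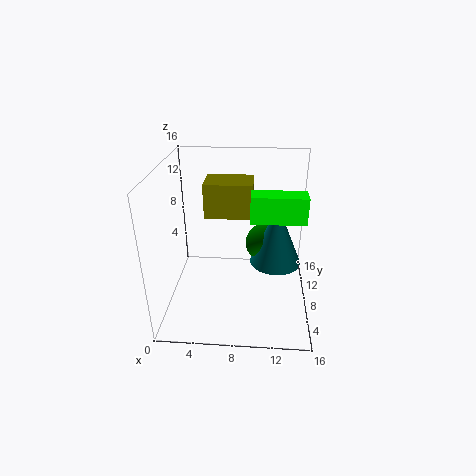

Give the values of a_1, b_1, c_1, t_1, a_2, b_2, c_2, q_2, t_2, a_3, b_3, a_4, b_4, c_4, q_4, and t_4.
a_1 = 12, b_1 = 4.5, c_1 = 7.5, t_1 = 6, a_2 = 4, b_2 = 9.5, c_2 = 9.5, q_2 = 4, t_2 = 4, a_3 = 11, b_3 = 5.5, a_4 = 9.5, b_4 = 2.5, c_4 = 12.5, q_4 = 2, t_4 = 2.5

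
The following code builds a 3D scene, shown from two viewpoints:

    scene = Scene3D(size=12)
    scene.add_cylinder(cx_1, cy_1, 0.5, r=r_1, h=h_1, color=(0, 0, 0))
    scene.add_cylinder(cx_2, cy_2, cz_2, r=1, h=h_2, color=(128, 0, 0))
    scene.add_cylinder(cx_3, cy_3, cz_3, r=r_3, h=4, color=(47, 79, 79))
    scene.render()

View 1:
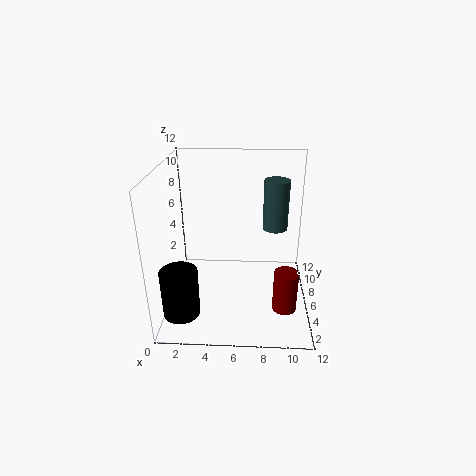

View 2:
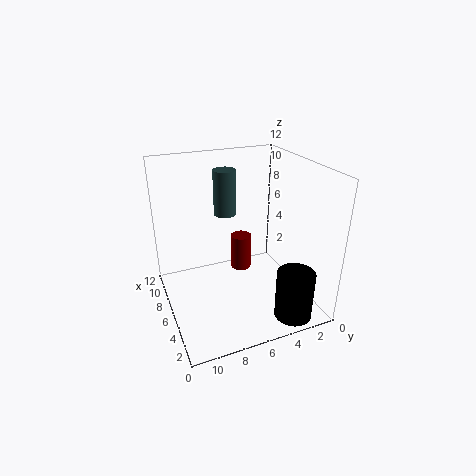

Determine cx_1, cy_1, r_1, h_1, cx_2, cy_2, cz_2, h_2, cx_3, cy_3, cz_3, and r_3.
cx_1 = 1.5, cy_1 = 3, r_1 = 1.5, h_1 = 4, cx_2 = 10, cy_2 = 4, cz_2 = 0.5, h_2 = 3.5, cx_3 = 9, cy_3 = 6, cz_3 = 7, r_3 = 1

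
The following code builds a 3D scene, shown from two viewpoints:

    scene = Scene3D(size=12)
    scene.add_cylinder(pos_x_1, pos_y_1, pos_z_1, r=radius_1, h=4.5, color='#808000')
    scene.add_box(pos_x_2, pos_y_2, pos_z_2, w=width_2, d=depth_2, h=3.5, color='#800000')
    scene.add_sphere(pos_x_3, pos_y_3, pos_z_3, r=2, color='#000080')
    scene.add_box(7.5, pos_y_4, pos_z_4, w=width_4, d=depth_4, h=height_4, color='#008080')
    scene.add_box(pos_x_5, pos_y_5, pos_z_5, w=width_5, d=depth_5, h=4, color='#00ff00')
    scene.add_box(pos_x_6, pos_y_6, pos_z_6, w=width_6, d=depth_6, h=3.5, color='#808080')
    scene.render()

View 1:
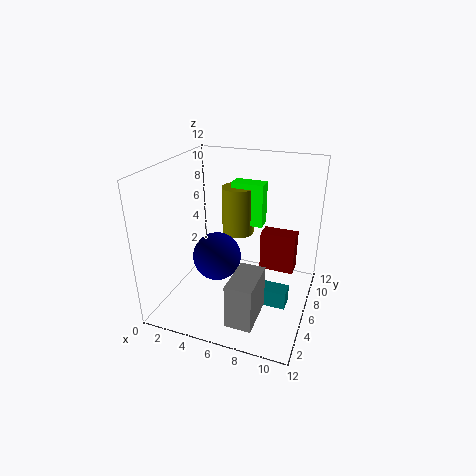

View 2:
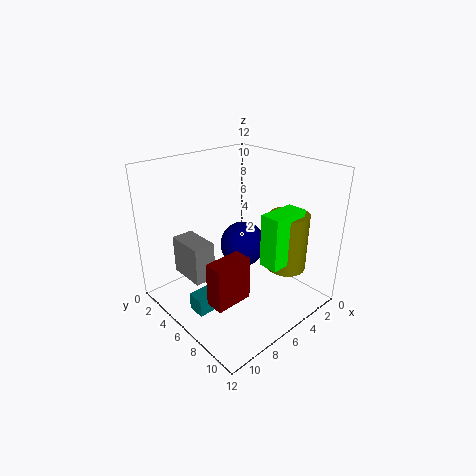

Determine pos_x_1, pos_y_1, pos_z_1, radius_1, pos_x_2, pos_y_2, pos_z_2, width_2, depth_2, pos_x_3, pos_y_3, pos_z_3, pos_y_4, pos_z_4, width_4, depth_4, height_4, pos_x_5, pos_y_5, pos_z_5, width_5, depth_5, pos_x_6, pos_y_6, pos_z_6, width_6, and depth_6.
pos_x_1 = 4.5
pos_y_1 = 10
pos_z_1 = 4.5
radius_1 = 1.5
pos_x_2 = 7.5
pos_y_2 = 7.5
pos_z_2 = 2.5
width_2 = 3
depth_2 = 1.5
pos_x_3 = 4.5
pos_y_3 = 5
pos_z_3 = 4.5
pos_y_4 = 5
pos_z_4 = 0.5
width_4 = 3
depth_4 = 1.5
height_4 = 1.5
pos_x_5 = 4
pos_y_5 = 9.5
pos_z_5 = 5.5
width_5 = 3
depth_5 = 1.5
pos_x_6 = 7
pos_y_6 = 0.5
pos_z_6 = 1.5
width_6 = 2
depth_6 = 3.5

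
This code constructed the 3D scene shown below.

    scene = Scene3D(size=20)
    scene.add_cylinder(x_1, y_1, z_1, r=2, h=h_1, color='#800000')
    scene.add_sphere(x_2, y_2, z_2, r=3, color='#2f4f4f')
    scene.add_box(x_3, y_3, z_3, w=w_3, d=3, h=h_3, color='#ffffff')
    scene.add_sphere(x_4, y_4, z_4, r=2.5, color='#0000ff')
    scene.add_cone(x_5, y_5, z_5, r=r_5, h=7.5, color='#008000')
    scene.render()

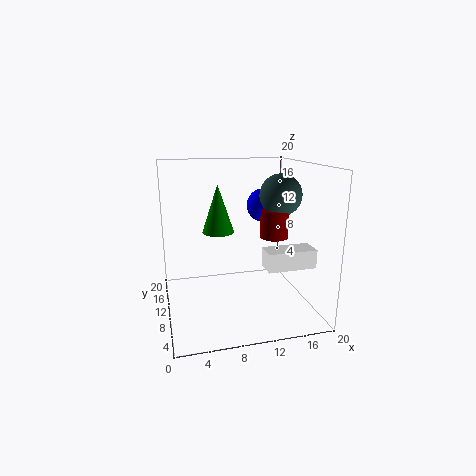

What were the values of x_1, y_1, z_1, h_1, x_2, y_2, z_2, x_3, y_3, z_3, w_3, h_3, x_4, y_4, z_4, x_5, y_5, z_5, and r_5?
x_1 = 15.5; y_1 = 10.5; z_1 = 9.5; h_1 = 4; x_2 = 16.5; y_2 = 11; z_2 = 15.5; x_3 = 12.5; y_3 = 4; z_3 = 7; w_3 = 6.5; h_3 = 2.5; x_4 = 15; y_4 = 14; z_4 = 13.5; x_5 = 8.5; y_5 = 16.5; z_5 = 9; r_5 = 2.5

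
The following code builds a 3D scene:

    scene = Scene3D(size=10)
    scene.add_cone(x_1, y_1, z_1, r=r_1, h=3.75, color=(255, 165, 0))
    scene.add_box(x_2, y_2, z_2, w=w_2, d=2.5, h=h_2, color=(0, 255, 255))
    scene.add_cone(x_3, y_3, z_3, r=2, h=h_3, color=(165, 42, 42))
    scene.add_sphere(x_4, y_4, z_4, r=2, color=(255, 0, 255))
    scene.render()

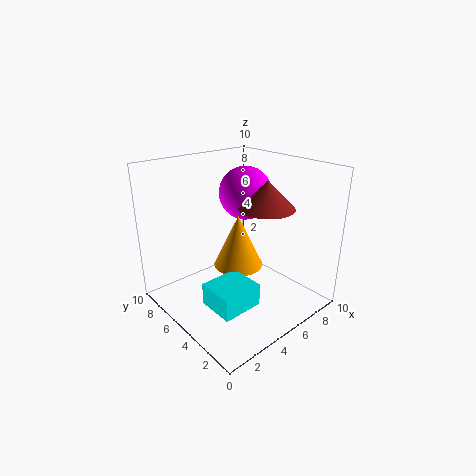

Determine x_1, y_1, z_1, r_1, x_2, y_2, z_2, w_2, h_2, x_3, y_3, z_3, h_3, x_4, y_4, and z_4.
x_1 = 5.25; y_1 = 5.25; z_1 = 2.75; r_1 = 1.75; x_2 = 1.5; y_2 = 2; z_2 = 1.5; w_2 = 2.75; h_2 = 1.5; x_3 = 7.25; y_3 = 4.5; z_3 = 6.75; h_3 = 2; x_4 = 7.5; y_4 = 7; z_4 = 7.25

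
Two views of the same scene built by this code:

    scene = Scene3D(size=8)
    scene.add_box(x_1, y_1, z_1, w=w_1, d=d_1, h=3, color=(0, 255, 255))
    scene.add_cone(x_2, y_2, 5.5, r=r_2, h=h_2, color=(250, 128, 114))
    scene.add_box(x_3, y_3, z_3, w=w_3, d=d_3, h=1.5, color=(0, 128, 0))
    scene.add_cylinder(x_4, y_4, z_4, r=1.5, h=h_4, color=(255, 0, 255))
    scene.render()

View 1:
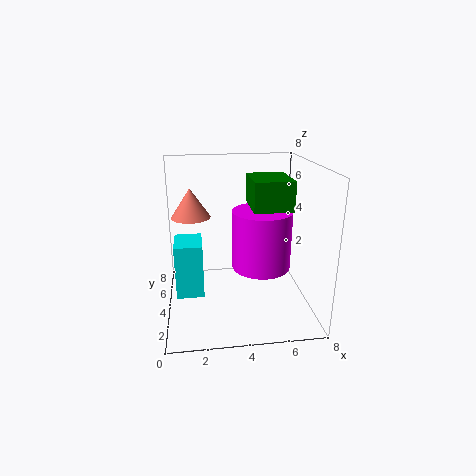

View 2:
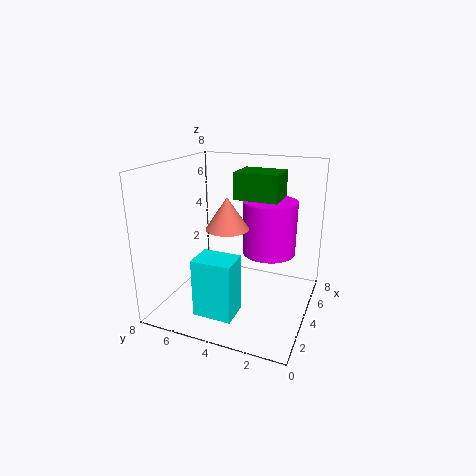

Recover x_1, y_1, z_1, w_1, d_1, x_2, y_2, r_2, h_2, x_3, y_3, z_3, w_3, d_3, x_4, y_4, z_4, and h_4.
x_1 = 0.5; y_1 = 3; z_1 = 1; w_1 = 1.5; d_1 = 2; x_2 = 1.5; y_2 = 3.5; r_2 = 1; h_2 = 1.5; x_3 = 4.5; y_3 = 2; z_3 = 6; w_3 = 2; d_3 = 2.5; x_4 = 5; y_4 = 2.5; z_4 = 3; h_4 = 3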